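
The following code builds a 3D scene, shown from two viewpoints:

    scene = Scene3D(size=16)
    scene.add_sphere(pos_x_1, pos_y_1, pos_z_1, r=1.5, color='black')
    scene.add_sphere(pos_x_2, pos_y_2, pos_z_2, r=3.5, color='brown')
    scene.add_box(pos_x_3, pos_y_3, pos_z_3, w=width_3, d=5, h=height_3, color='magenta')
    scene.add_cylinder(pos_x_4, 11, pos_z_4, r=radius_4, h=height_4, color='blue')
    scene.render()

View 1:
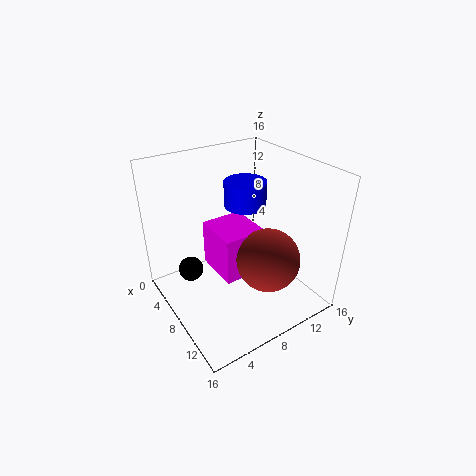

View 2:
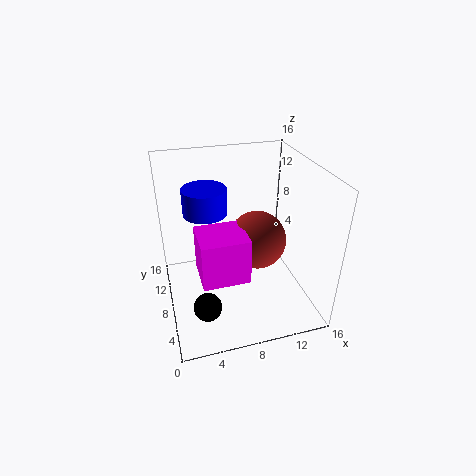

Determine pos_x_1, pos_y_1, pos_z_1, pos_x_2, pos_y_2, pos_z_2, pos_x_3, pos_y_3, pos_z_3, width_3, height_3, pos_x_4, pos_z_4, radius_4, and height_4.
pos_x_1 = 3.5; pos_y_1 = 4; pos_z_1 = 2.5; pos_x_2 = 11; pos_y_2 = 10; pos_z_2 = 6; pos_x_3 = 3.5; pos_y_3 = 6; pos_z_3 = 3; width_3 = 5.5; height_3 = 5.5; pos_x_4 = 5; pos_z_4 = 10; radius_4 = 2.5; height_4 = 3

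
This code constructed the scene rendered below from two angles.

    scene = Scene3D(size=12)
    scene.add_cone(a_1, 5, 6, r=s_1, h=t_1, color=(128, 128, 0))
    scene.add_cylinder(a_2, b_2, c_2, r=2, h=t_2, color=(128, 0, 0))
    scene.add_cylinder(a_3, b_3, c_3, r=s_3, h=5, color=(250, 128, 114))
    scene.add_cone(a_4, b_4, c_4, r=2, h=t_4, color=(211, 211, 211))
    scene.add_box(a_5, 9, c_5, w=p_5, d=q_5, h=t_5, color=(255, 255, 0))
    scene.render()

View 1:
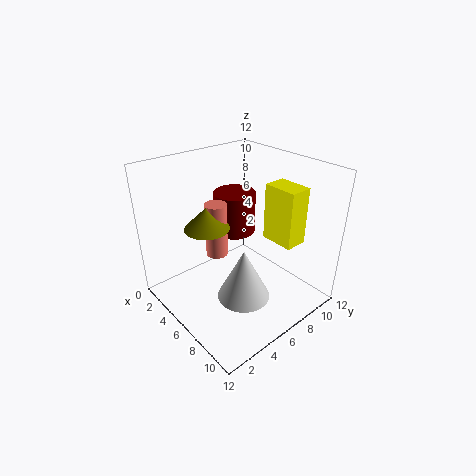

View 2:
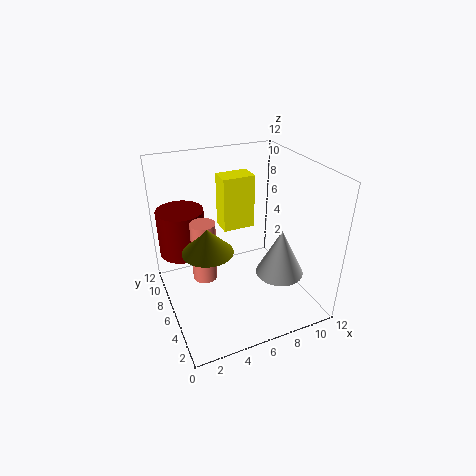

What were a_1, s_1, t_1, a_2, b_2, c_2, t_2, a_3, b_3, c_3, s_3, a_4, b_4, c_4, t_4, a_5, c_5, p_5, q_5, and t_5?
a_1 = 3, s_1 = 2, t_1 = 2, a_2 = 2, b_2 = 9, c_2 = 4, t_2 = 4, a_3 = 3, b_3 = 6, c_3 = 3, s_3 = 1, a_4 = 9, b_4 = 4, c_4 = 3, t_4 = 4, a_5 = 6, c_5 = 5, p_5 = 3, q_5 = 2, t_5 = 5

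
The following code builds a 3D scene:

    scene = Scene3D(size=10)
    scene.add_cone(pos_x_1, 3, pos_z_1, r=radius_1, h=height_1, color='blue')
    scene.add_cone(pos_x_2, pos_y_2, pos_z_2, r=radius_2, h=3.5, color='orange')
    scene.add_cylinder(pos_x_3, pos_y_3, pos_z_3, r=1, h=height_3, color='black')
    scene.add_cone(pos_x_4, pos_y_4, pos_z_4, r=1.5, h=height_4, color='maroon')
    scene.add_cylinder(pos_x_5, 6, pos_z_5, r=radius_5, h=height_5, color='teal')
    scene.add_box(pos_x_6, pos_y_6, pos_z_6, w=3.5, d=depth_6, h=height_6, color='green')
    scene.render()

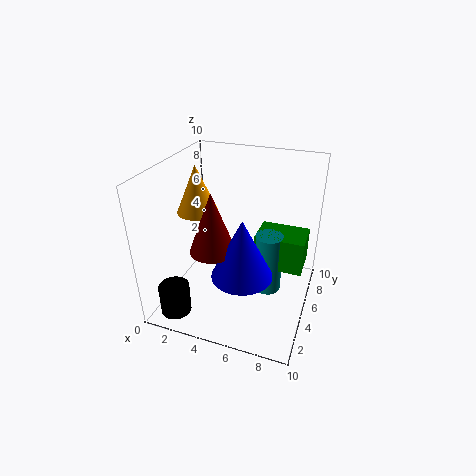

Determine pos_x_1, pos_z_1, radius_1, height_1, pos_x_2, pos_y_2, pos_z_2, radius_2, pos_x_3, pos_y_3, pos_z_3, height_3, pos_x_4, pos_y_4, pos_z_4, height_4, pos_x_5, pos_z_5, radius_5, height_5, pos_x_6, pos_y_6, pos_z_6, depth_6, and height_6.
pos_x_1 = 6
pos_z_1 = 3.5
radius_1 = 2
height_1 = 4
pos_x_2 = 1.5
pos_y_2 = 6
pos_z_2 = 6
radius_2 = 1.5
pos_x_3 = 2
pos_y_3 = 1
pos_z_3 = 1
height_3 = 2
pos_x_4 = 4
pos_y_4 = 3
pos_z_4 = 5
height_4 = 4
pos_x_5 = 7
pos_z_5 = 0.5
radius_5 = 1
height_5 = 4.5
pos_x_6 = 6
pos_y_6 = 5.5
pos_z_6 = 2.5
depth_6 = 2.5
height_6 = 2.5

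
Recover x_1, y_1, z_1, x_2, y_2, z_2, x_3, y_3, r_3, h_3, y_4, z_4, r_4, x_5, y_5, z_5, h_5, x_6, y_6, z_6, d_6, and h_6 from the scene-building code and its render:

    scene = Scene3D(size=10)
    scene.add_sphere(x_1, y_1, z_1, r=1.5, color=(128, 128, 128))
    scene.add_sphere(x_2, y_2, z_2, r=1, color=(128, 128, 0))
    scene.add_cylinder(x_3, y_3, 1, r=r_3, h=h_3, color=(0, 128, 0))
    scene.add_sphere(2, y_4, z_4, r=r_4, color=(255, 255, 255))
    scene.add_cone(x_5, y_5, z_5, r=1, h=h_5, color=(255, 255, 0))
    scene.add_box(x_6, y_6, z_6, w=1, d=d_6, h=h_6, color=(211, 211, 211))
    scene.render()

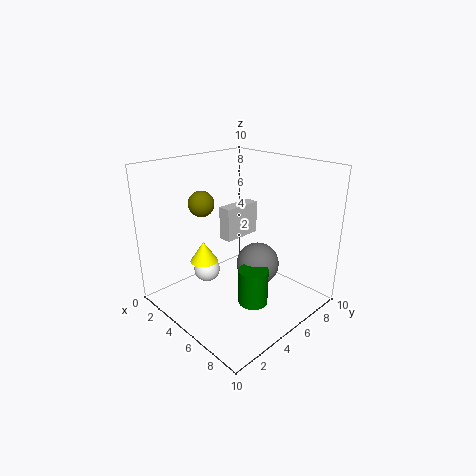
x_1 = 6; y_1 = 6; z_1 = 3; x_2 = 1; y_2 = 5; z_2 = 6.5; x_3 = 7; y_3 = 4.5; r_3 = 1; h_3 = 2.5; y_4 = 4.5; z_4 = 1.5; r_4 = 1; x_5 = 3; y_5 = 3.5; z_5 = 3; h_5 = 1.5; x_6 = 2.5; y_6 = 5.5; z_6 = 4; d_6 = 3; h_6 = 2.5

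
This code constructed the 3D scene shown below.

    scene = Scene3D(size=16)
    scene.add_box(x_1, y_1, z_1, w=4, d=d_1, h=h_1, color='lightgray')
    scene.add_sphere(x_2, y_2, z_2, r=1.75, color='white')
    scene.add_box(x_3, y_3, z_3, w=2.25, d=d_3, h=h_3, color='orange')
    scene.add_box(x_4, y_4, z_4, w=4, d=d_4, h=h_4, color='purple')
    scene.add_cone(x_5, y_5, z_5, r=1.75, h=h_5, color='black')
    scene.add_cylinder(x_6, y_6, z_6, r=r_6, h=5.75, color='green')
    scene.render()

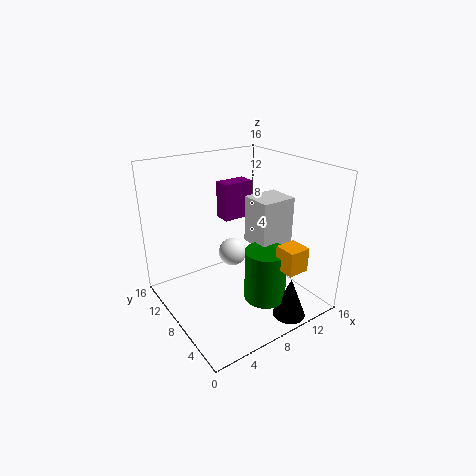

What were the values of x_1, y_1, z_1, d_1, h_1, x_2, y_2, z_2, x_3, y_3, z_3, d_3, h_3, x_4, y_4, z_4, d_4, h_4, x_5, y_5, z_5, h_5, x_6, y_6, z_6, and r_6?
x_1 = 9.25
y_1 = 5
z_1 = 7.25
d_1 = 3.5
h_1 = 5.25
x_2 = 9.75
y_2 = 11.75
z_2 = 4
x_3 = 9
y_3 = 0.5
z_3 = 6.5
d_3 = 2.25
h_3 = 2.5
x_4 = 10
y_4 = 13.5
z_4 = 7.5
d_4 = 2.25
h_4 = 4.75
x_5 = 10.5
y_5 = 1.75
z_5 = 0.5
h_5 = 4.5
x_6 = 9
y_6 = 4.25
z_6 = 2
r_6 = 2.25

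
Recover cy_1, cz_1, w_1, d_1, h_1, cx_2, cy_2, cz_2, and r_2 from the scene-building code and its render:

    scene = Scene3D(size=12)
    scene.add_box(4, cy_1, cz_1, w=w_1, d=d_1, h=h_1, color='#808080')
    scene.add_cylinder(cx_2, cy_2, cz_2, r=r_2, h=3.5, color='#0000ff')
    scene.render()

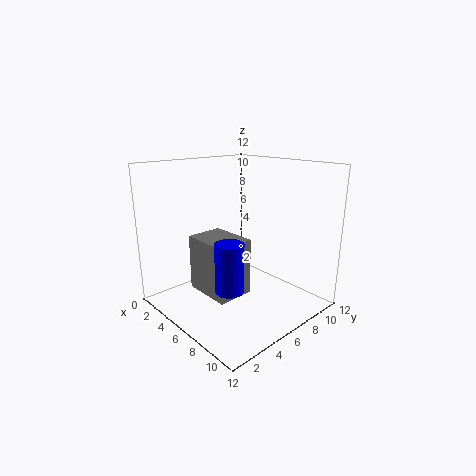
cy_1 = 2.5; cz_1 = 2; w_1 = 4; d_1 = 3; h_1 = 4.5; cx_2 = 9.5; cy_2 = 2; cz_2 = 4; r_2 = 1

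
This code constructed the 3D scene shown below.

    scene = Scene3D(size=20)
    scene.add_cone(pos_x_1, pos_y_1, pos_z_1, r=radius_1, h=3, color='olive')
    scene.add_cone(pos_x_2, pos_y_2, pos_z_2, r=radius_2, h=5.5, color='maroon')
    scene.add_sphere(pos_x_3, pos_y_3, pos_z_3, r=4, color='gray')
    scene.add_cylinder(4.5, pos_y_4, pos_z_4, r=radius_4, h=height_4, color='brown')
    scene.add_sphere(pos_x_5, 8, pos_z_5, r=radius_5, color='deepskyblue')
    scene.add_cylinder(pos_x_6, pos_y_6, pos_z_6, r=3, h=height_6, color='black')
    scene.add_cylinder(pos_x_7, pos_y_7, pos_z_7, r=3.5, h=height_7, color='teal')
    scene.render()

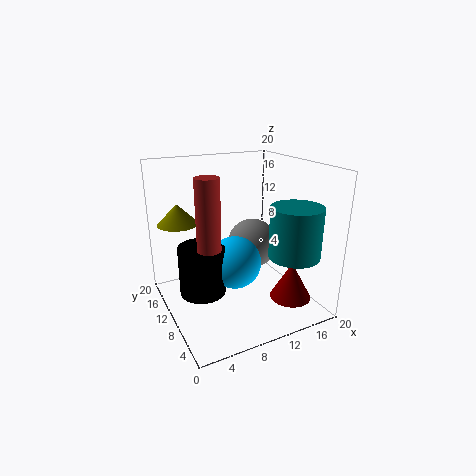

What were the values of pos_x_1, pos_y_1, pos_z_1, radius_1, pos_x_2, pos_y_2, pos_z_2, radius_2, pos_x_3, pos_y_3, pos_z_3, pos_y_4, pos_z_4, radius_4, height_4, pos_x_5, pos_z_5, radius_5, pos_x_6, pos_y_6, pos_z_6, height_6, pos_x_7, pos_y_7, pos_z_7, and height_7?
pos_x_1 = 3.5, pos_y_1 = 16.5, pos_z_1 = 11, radius_1 = 3, pos_x_2 = 17, pos_y_2 = 6.5, pos_z_2 = 0.5, radius_2 = 3, pos_x_3 = 15.5, pos_y_3 = 15.5, pos_z_3 = 6, pos_y_4 = 7, pos_z_4 = 10.5, radius_4 = 1.5, height_4 = 9, pos_x_5 = 8.5, pos_z_5 = 7.5, radius_5 = 3.5, pos_x_6 = 4, pos_y_6 = 8.5, pos_z_6 = 4, height_6 = 6.5, pos_x_7 = 16, pos_y_7 = 5, pos_z_7 = 8, height_7 = 7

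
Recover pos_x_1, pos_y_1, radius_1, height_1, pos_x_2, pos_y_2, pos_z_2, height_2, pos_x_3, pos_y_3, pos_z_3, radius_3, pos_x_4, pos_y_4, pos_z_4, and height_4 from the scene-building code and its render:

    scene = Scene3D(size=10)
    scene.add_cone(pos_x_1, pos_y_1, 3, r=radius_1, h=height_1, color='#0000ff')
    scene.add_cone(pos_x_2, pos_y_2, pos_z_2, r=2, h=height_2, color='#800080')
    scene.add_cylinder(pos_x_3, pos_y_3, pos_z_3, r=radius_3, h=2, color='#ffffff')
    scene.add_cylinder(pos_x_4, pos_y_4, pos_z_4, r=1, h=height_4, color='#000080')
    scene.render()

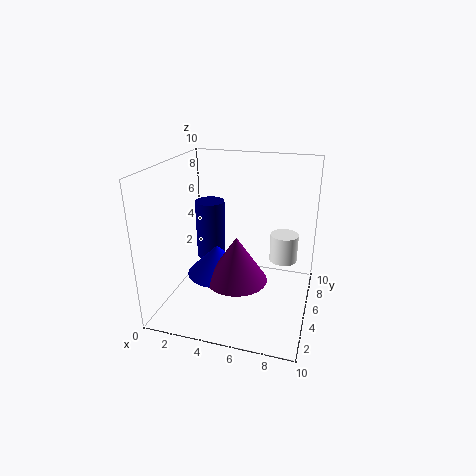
pos_x_1 = 4
pos_y_1 = 3.5
radius_1 = 2
height_1 = 2
pos_x_2 = 5.5
pos_y_2 = 3
pos_z_2 = 3
height_2 = 3
pos_x_3 = 8
pos_y_3 = 6.5
pos_z_3 = 3
radius_3 = 1
pos_x_4 = 3
pos_y_4 = 5
pos_z_4 = 3.5
height_4 = 4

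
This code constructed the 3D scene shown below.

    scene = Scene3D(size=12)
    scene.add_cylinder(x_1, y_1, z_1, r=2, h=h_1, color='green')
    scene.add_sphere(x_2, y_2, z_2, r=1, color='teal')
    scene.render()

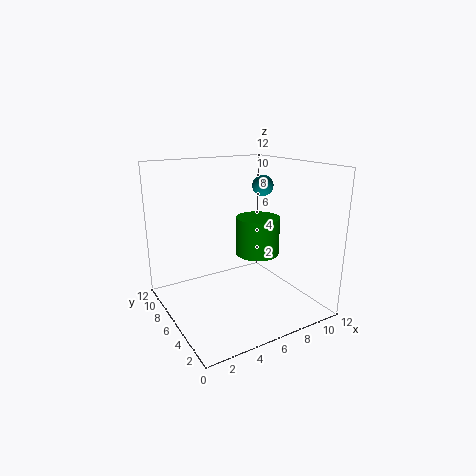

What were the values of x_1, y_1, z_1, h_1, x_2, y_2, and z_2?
x_1 = 9
y_1 = 7.5
z_1 = 3.5
h_1 = 3.5
x_2 = 10.5
y_2 = 9
z_2 = 9.5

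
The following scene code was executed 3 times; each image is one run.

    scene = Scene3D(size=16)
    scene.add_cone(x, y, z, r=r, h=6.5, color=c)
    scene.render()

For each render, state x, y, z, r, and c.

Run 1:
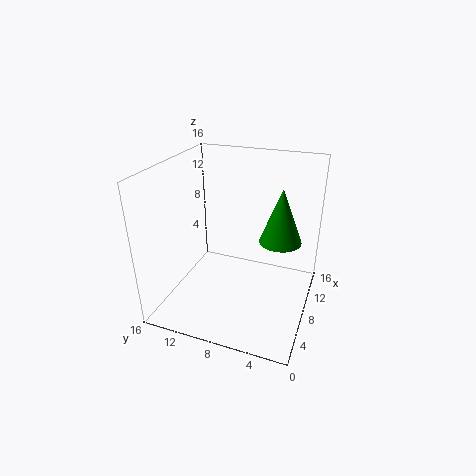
x = 11.5, y = 4, z = 6.5, r = 2.5, c = 'green'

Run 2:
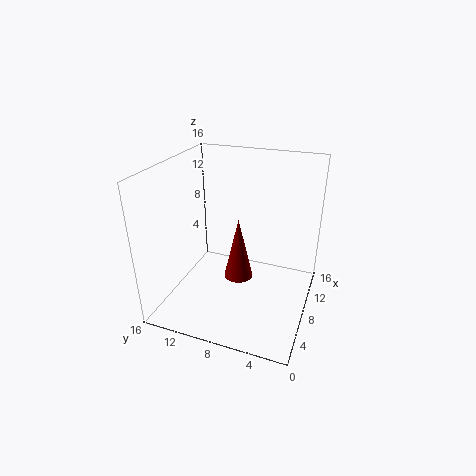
x = 5.5, y = 7, z = 5, r = 1.5, c = 'maroon'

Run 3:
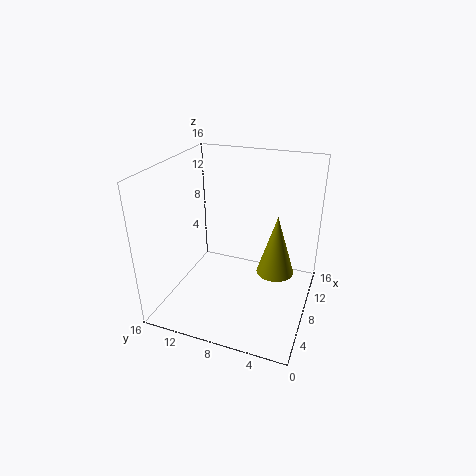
x = 7.5, y = 3.5, z = 5, r = 2, c = 'olive'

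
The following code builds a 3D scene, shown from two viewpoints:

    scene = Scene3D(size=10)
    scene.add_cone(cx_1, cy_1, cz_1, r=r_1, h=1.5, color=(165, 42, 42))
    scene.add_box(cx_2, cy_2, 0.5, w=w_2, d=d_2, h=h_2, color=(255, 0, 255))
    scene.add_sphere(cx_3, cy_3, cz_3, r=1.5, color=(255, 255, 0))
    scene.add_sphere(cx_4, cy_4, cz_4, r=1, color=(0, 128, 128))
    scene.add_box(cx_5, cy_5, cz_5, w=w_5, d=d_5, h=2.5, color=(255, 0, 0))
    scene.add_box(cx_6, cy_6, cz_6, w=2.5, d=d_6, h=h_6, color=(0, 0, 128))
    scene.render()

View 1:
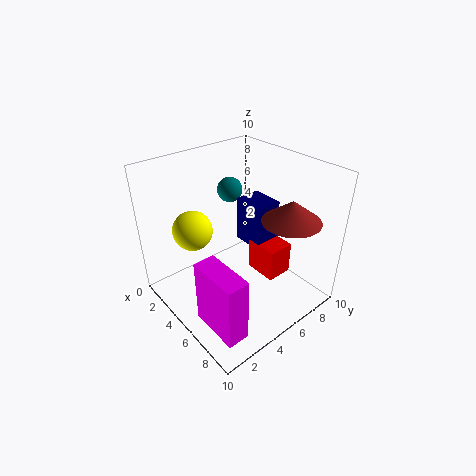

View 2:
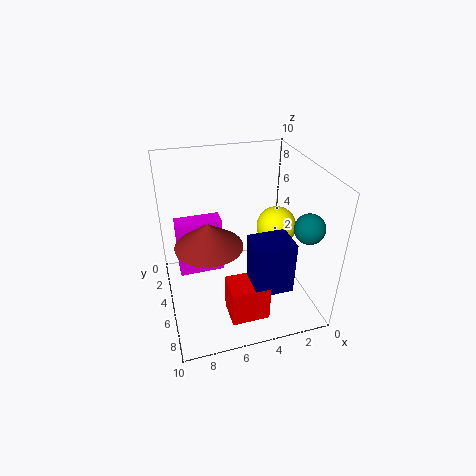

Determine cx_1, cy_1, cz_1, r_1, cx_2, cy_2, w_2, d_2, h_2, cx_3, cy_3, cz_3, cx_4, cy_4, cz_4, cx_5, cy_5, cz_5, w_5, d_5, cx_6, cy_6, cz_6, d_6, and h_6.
cx_1 = 7.5
cy_1 = 7.5
cz_1 = 6.5
r_1 = 2
cx_2 = 5.5
cy_2 = 1
w_2 = 3.5
d_2 = 1.5
h_2 = 4.5
cx_3 = 1.5
cy_3 = 3.5
cz_3 = 4.5
cx_4 = 1
cy_4 = 7.5
cz_4 = 6.5
cx_5 = 4
cy_5 = 7
cz_5 = 1
w_5 = 2.5
d_5 = 2
cx_6 = 2.5
cy_6 = 7
cz_6 = 3
d_6 = 2
h_6 = 3.5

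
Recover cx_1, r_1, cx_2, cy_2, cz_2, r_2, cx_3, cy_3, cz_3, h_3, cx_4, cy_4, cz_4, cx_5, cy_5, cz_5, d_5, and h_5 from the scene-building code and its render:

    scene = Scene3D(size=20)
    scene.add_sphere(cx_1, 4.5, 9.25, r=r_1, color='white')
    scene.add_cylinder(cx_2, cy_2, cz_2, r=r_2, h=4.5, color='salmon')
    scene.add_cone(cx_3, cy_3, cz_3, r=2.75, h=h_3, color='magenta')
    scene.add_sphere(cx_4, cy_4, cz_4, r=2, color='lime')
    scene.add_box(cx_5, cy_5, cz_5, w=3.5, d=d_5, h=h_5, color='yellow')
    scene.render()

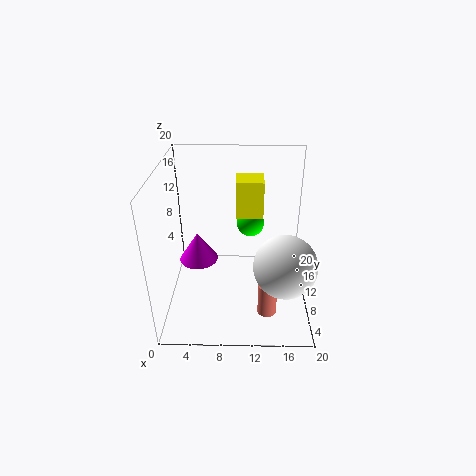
cx_1 = 16; r_1 = 4; cx_2 = 14; cy_2 = 4.25; cz_2 = 2; r_2 = 1.25; cx_3 = 4.25; cy_3 = 10.75; cz_3 = 6; h_3 = 4.25; cx_4 = 11.75; cy_4 = 13.5; cz_4 = 10.5; cx_5 = 9.75; cy_5 = 8.25; cz_5 = 14; d_5 = 3.5; h_5 = 4.75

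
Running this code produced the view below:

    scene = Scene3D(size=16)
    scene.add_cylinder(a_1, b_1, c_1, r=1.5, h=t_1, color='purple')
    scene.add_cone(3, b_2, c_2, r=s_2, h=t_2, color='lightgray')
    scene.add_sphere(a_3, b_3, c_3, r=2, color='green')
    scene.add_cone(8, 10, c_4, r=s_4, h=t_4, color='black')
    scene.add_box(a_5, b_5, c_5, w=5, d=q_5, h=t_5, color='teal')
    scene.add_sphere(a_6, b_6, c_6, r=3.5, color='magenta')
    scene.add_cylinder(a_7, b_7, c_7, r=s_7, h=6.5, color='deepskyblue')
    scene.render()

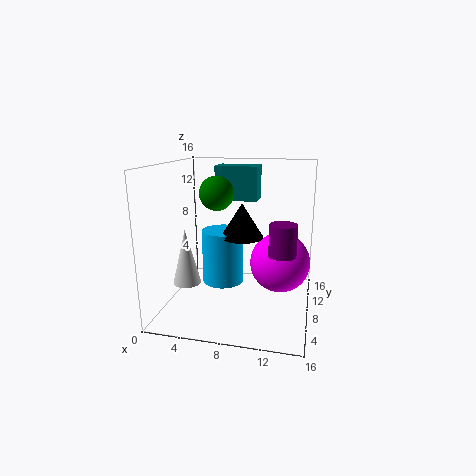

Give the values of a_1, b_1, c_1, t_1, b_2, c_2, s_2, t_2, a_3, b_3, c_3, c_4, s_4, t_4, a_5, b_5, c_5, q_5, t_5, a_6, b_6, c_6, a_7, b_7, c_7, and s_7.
a_1 = 13
b_1 = 7.5
c_1 = 6.5
t_1 = 3.5
b_2 = 5
c_2 = 3.5
s_2 = 1.5
t_2 = 6
a_3 = 5
b_3 = 10
c_3 = 12.5
c_4 = 7.5
s_4 = 2.5
t_4 = 4
a_5 = 4.5
b_5 = 11
c_5 = 11.5
q_5 = 3
t_5 = 4
a_6 = 12.5
b_6 = 10.5
c_6 = 4.5
a_7 = 5.5
b_7 = 10.5
c_7 = 1.5
s_7 = 2.5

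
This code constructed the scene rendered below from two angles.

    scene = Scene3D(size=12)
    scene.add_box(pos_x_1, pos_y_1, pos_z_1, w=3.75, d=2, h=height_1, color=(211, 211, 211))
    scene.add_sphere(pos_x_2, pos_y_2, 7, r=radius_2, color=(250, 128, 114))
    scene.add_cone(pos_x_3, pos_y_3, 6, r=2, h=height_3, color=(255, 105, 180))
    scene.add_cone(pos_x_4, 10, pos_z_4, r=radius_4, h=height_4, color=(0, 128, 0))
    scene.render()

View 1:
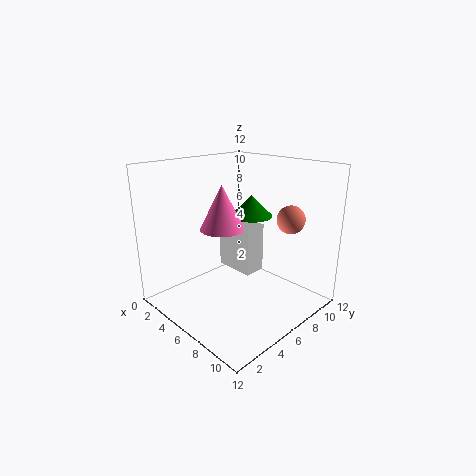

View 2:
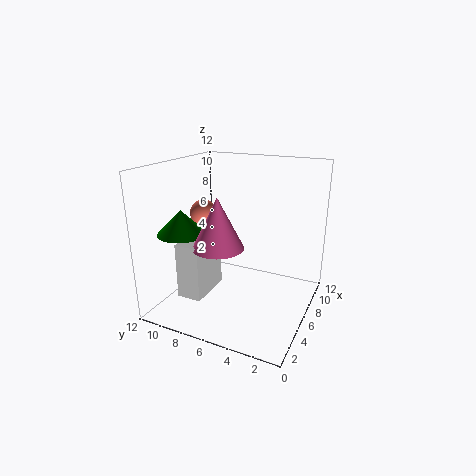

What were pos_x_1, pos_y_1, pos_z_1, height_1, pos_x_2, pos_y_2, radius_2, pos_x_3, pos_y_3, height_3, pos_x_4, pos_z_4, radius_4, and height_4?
pos_x_1 = 2, pos_y_1 = 7.5, pos_z_1 = 1.75, height_1 = 4.5, pos_x_2 = 8, pos_y_2 = 10.5, radius_2 = 1.25, pos_x_3 = 3.5, pos_y_3 = 6.5, height_3 = 4, pos_x_4 = 3.75, pos_z_4 = 6.5, radius_4 = 2, height_4 = 2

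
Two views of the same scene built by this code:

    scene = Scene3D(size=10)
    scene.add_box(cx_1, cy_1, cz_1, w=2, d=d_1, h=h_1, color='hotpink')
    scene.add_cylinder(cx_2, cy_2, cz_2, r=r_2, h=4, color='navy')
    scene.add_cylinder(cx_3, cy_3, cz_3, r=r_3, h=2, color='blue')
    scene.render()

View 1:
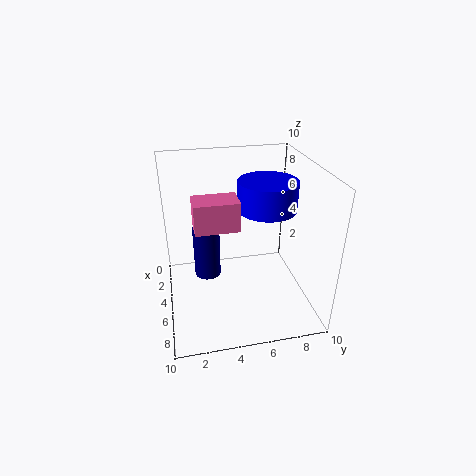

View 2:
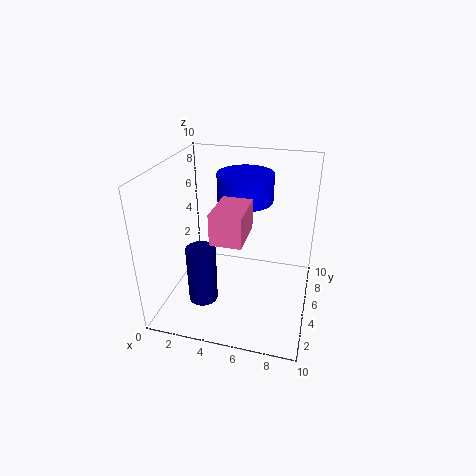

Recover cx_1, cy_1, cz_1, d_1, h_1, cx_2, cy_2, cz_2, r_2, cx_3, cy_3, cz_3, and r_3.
cx_1 = 4, cy_1 = 2, cz_1 = 6, d_1 = 3, h_1 = 2, cx_2 = 3, cy_2 = 3, cz_2 = 1, r_2 = 1, cx_3 = 5, cy_3 = 7, cz_3 = 7, r_3 = 2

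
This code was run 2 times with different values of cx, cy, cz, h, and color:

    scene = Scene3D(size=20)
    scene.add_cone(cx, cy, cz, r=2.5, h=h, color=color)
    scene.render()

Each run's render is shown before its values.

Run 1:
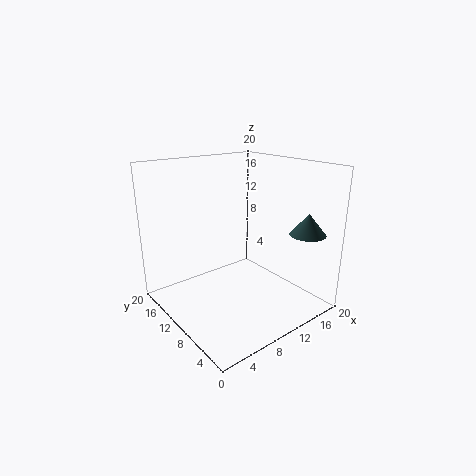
cx = 17.5, cy = 4, cz = 10.5, h = 3, color = 'darkslategray'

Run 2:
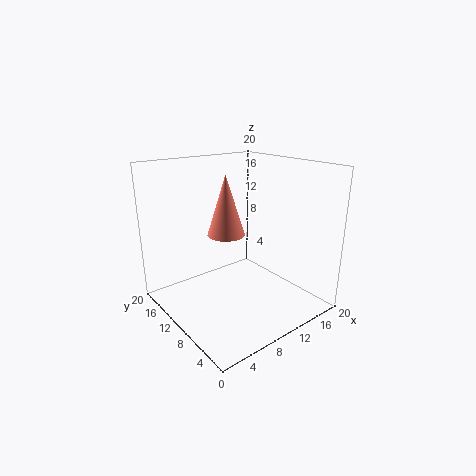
cx = 8, cy = 10, cz = 11, h = 8, color = 'salmon'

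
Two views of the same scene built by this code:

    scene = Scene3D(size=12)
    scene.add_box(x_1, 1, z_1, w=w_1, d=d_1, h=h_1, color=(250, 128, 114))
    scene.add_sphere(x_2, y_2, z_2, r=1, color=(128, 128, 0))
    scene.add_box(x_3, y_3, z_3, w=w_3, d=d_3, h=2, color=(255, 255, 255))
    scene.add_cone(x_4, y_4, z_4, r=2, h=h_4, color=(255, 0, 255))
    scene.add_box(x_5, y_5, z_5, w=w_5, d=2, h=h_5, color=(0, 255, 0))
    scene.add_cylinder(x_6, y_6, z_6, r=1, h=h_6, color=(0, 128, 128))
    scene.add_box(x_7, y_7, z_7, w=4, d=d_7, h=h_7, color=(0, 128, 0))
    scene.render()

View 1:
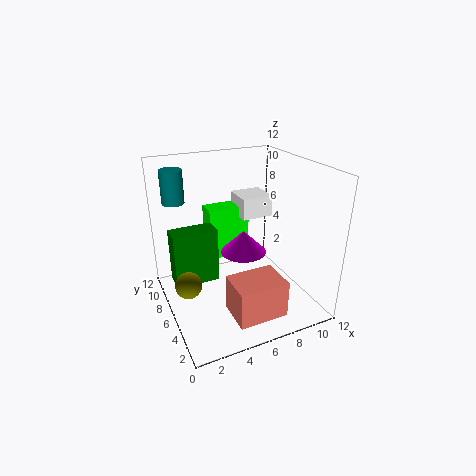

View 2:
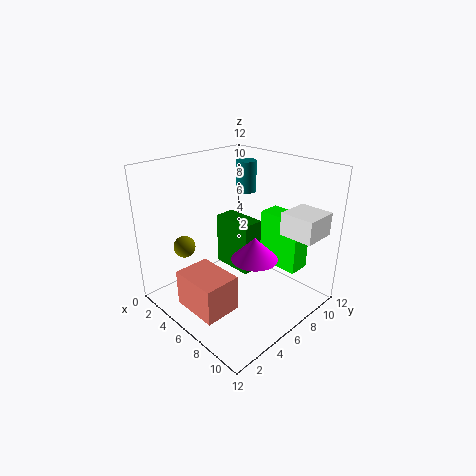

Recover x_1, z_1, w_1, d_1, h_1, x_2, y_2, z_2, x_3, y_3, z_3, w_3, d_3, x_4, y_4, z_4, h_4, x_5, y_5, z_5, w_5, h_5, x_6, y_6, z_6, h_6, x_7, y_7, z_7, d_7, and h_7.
x_1 = 4; z_1 = 1; w_1 = 4; d_1 = 3; h_1 = 3; x_2 = 1; y_2 = 4; z_2 = 4; x_3 = 8; y_3 = 9; z_3 = 6; w_3 = 3; d_3 = 3; x_4 = 7; y_4 = 7; z_4 = 4; h_4 = 2; x_5 = 5; y_5 = 10; z_5 = 2; w_5 = 4; h_5 = 5; x_6 = 2; y_6 = 11; z_6 = 8; h_6 = 3; x_7 = 1; y_7 = 8; z_7 = 1; d_7 = 2; h_7 = 5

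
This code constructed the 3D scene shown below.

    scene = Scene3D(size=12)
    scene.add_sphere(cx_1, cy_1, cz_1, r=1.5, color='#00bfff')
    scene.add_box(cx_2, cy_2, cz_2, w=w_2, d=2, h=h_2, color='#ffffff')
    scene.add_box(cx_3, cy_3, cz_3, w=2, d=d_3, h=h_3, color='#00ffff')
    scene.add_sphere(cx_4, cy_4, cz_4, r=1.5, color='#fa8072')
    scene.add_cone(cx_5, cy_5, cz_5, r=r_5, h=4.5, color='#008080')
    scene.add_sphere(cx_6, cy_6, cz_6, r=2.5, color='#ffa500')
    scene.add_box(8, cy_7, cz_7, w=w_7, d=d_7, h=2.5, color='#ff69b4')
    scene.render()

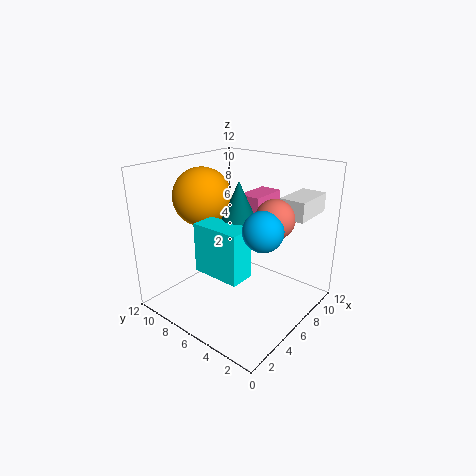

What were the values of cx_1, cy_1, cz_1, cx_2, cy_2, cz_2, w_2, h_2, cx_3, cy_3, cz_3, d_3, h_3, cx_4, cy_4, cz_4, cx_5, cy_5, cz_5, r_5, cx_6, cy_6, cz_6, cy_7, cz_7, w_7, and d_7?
cx_1 = 4.5, cy_1 = 2.5, cz_1 = 8, cx_2 = 6.5, cy_2 = 0.5, cz_2 = 8.5, w_2 = 3.5, h_2 = 1.5, cx_3 = 2.5, cy_3 = 3.5, cz_3 = 4, d_3 = 4, h_3 = 4, cx_4 = 6, cy_4 = 2.5, cz_4 = 8.5, cx_5 = 5.5, cy_5 = 5.5, cz_5 = 6.5, r_5 = 2, cx_6 = 5.5, cy_6 = 9.5, cz_6 = 9, cy_7 = 5.5, cz_7 = 6.5, w_7 = 3.5, d_7 = 2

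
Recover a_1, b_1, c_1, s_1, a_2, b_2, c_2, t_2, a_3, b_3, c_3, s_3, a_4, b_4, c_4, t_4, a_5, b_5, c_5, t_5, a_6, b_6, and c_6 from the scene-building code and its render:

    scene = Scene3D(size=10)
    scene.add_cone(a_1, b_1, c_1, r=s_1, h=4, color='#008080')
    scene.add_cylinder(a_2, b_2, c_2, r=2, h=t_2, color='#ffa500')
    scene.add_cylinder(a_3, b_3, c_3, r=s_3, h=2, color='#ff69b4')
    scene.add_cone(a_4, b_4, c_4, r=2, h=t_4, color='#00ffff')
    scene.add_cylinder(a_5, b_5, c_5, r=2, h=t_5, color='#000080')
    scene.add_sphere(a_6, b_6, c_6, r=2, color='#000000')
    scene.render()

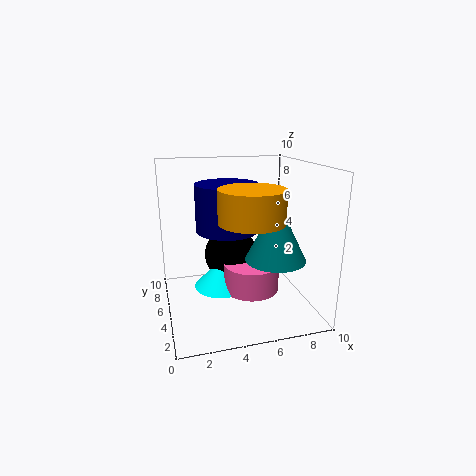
a_1 = 7, b_1 = 3, c_1 = 4, s_1 = 2, a_2 = 5, b_2 = 2, c_2 = 7, t_2 = 2, a_3 = 6, b_3 = 5, c_3 = 1, s_3 = 2, a_4 = 4, b_4 = 6, c_4 = 1, t_4 = 2, a_5 = 4, b_5 = 4, c_5 = 6, t_5 = 3, a_6 = 5, b_6 = 7, c_6 = 3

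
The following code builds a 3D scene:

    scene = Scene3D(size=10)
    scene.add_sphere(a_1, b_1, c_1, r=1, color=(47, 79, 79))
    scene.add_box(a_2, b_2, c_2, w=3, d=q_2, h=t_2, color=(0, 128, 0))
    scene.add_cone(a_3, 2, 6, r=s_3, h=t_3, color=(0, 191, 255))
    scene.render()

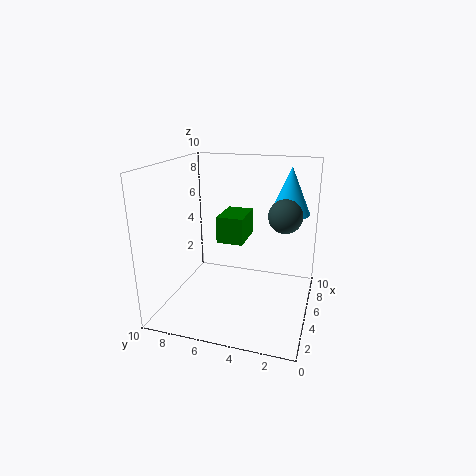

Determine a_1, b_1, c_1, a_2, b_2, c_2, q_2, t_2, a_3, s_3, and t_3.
a_1 = 3; b_1 = 1.5; c_1 = 7.5; a_2 = 6; b_2 = 5; c_2 = 4; q_2 = 2; t_2 = 2; a_3 = 8.5; s_3 = 1.5; t_3 = 3.5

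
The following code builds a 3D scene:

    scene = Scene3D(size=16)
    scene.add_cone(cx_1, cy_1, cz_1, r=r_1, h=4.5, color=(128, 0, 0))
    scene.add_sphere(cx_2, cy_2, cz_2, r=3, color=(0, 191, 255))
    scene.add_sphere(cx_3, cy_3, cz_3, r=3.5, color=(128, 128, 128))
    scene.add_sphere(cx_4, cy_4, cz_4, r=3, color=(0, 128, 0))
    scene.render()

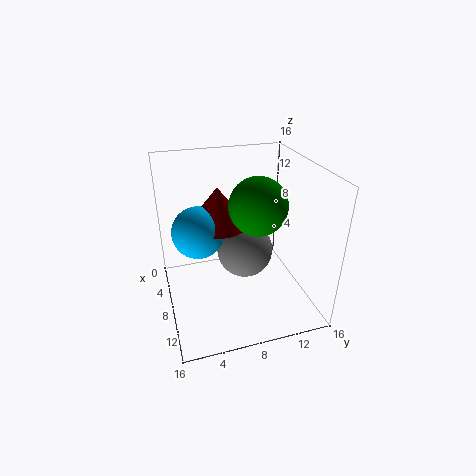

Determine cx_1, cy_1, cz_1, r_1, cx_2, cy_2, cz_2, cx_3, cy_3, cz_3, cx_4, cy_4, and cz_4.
cx_1 = 5, cy_1 = 6.5, cz_1 = 8.5, r_1 = 3.5, cx_2 = 5.5, cy_2 = 4, cz_2 = 8, cx_3 = 4.5, cy_3 = 10, cz_3 = 4, cx_4 = 10, cy_4 = 9.5, cz_4 = 12.5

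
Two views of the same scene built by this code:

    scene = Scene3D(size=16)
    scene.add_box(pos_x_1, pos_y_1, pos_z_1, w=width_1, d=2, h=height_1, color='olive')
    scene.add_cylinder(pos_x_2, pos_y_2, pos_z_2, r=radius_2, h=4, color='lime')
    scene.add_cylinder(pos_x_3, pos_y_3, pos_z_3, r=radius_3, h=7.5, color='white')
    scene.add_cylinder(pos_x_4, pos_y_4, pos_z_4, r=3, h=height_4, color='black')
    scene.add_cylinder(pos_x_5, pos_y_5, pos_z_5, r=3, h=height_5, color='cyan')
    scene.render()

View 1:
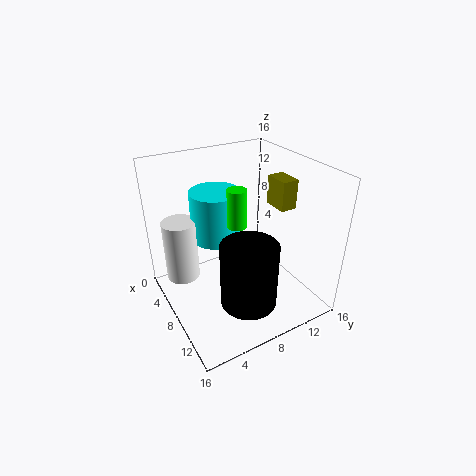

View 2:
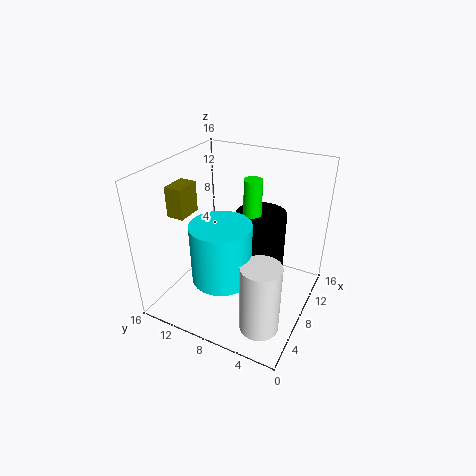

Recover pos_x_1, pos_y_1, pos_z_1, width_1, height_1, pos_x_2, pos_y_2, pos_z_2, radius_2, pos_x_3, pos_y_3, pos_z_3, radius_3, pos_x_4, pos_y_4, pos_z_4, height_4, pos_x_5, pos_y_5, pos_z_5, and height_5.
pos_x_1 = 5.5
pos_y_1 = 13.5
pos_z_1 = 10
width_1 = 3
height_1 = 3.5
pos_x_2 = 9.5
pos_y_2 = 7
pos_z_2 = 10.5
radius_2 = 1
pos_x_3 = 3
pos_y_3 = 3
pos_z_3 = 1.5
radius_3 = 2
pos_x_4 = 12
pos_y_4 = 7
pos_z_4 = 2.5
height_4 = 7
pos_x_5 = 3.5
pos_y_5 = 7.5
pos_z_5 = 6
height_5 = 6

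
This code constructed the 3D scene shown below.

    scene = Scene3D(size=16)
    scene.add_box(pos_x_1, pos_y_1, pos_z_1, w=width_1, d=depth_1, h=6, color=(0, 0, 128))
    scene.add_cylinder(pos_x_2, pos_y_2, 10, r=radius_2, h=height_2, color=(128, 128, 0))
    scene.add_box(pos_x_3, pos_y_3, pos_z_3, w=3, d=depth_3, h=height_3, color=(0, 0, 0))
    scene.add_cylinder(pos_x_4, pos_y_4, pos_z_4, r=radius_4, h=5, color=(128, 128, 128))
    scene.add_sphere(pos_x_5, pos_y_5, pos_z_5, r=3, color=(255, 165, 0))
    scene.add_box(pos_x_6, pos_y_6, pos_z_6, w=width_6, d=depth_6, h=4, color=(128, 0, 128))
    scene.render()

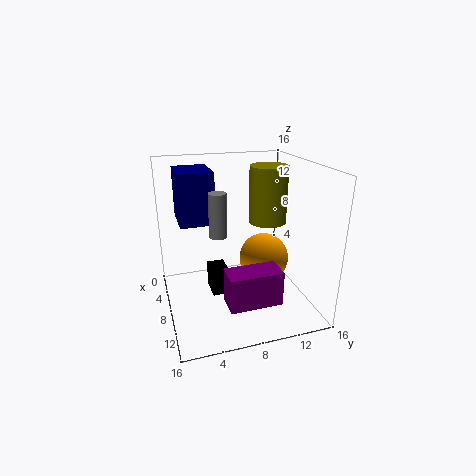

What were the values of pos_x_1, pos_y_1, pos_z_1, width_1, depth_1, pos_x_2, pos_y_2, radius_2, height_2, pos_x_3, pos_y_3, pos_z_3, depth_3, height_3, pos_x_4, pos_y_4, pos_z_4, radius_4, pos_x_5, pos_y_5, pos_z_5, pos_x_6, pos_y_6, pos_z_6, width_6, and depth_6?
pos_x_1 = 1, pos_y_1 = 2, pos_z_1 = 9, width_1 = 5, depth_1 = 4, pos_x_2 = 9, pos_y_2 = 11, radius_2 = 2, height_2 = 6, pos_x_3 = 5, pos_y_3 = 5, pos_z_3 = 1, depth_3 = 2, height_3 = 3, pos_x_4 = 7, pos_y_4 = 6, pos_z_4 = 8, radius_4 = 1, pos_x_5 = 6, pos_y_5 = 12, pos_z_5 = 4, pos_x_6 = 9, pos_y_6 = 6, pos_z_6 = 1, width_6 = 3, depth_6 = 6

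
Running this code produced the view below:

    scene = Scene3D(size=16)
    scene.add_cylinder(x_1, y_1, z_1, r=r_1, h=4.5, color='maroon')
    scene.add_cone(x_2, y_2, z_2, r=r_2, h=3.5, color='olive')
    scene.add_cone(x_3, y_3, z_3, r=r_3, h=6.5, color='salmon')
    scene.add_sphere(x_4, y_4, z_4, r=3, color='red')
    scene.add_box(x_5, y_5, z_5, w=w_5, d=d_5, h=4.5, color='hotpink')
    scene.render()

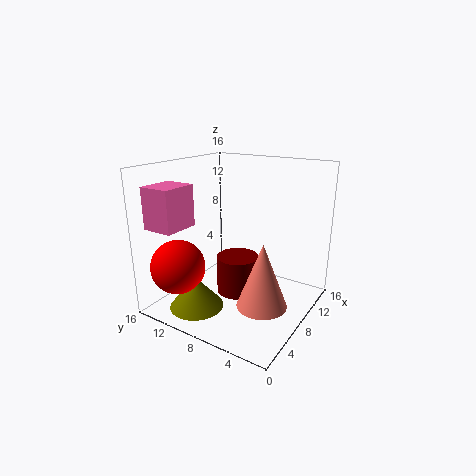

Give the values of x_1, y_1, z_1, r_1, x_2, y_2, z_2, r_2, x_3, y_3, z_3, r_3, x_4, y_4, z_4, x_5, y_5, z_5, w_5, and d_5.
x_1 = 9.5; y_1 = 9; z_1 = 0.5; r_1 = 2.5; x_2 = 4; y_2 = 11; z_2 = 0.5; r_2 = 3; x_3 = 4.5; y_3 = 3; z_3 = 3; r_3 = 2.5; x_4 = 3.5; y_4 = 13; z_4 = 5; x_5 = 1.5; y_5 = 12; z_5 = 9.5; w_5 = 4; d_5 = 3.5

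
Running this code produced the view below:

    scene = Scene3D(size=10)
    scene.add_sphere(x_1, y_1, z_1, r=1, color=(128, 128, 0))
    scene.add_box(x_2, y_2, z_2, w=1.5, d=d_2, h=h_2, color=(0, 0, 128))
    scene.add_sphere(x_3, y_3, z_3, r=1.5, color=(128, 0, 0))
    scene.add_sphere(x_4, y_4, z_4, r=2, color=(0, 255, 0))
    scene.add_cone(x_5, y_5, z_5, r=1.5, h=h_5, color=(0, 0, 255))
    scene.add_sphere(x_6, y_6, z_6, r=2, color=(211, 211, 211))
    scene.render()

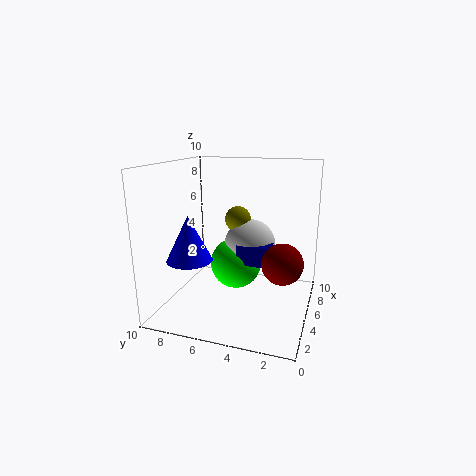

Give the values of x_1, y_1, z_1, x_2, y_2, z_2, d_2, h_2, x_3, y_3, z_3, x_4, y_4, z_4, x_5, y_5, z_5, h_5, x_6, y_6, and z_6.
x_1 = 8; y_1 = 6; z_1 = 5.5; x_2 = 6; y_2 = 3; z_2 = 2.5; d_2 = 2.5; h_2 = 1.5; x_3 = 6; y_3 = 2; z_3 = 3; x_4 = 7.5; y_4 = 6; z_4 = 2; x_5 = 2.5; y_5 = 7.5; z_5 = 4; h_5 = 3; x_6 = 8; y_6 = 5; z_6 = 3.5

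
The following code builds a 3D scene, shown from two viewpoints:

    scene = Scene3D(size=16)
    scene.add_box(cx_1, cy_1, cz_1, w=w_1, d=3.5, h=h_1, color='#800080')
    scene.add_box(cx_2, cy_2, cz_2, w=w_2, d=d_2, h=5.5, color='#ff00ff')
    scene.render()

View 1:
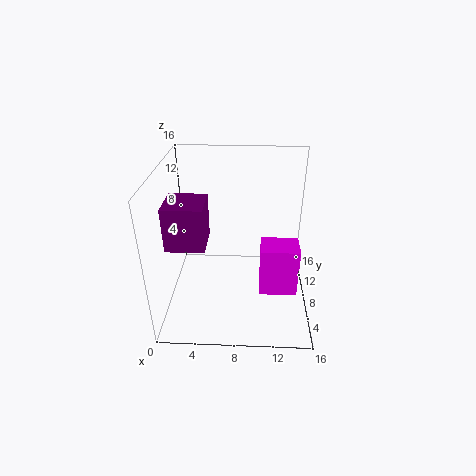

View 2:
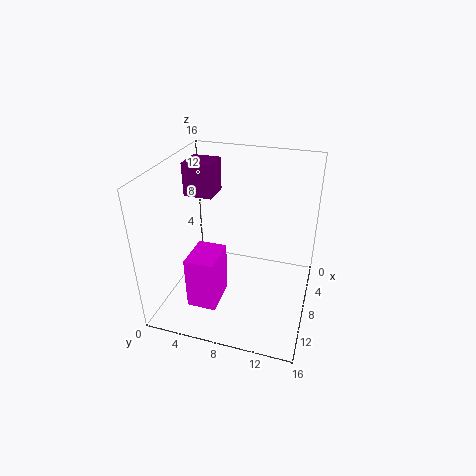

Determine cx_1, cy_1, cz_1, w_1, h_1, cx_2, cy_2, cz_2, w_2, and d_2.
cx_1 = 2, cy_1 = 0.5, cz_1 = 11, w_1 = 3.5, h_1 = 4, cx_2 = 10.5, cy_2 = 4.5, cz_2 = 3, w_2 = 4, d_2 = 3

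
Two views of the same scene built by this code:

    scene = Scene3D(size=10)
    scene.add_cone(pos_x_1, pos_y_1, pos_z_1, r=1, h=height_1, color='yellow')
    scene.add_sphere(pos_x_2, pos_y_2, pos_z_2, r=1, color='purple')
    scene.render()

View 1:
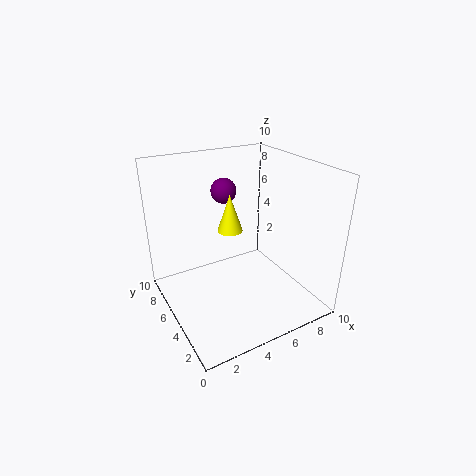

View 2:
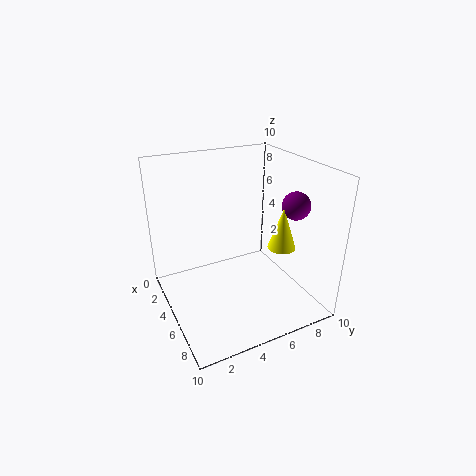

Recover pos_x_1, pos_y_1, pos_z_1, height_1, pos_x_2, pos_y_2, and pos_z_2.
pos_x_1 = 6, pos_y_1 = 8, pos_z_1 = 4, height_1 = 3, pos_x_2 = 6, pos_y_2 = 9, pos_z_2 = 7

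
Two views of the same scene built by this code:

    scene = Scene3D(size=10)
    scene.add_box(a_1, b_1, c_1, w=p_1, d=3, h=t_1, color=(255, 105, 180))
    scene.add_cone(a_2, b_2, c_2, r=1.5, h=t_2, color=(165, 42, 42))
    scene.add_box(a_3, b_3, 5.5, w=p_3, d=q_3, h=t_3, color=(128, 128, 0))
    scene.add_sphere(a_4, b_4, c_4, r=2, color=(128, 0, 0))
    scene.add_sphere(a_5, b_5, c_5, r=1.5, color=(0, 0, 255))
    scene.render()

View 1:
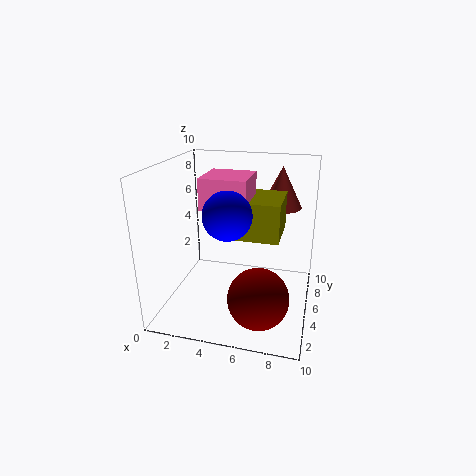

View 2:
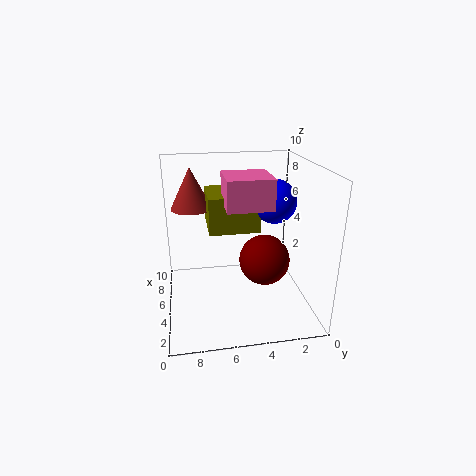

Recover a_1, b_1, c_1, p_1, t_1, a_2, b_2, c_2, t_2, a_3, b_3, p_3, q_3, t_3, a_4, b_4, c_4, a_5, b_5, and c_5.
a_1 = 3, b_1 = 3, c_1 = 7.5, p_1 = 3, t_1 = 2, a_2 = 7.5, b_2 = 8, c_2 = 6.5, t_2 = 3, a_3 = 4.5, b_3 = 3.5, p_3 = 3.5, q_3 = 3.5, t_3 = 2.5, a_4 = 7, b_4 = 2.5, c_4 = 2, a_5 = 5, b_5 = 2.5, c_5 = 7.5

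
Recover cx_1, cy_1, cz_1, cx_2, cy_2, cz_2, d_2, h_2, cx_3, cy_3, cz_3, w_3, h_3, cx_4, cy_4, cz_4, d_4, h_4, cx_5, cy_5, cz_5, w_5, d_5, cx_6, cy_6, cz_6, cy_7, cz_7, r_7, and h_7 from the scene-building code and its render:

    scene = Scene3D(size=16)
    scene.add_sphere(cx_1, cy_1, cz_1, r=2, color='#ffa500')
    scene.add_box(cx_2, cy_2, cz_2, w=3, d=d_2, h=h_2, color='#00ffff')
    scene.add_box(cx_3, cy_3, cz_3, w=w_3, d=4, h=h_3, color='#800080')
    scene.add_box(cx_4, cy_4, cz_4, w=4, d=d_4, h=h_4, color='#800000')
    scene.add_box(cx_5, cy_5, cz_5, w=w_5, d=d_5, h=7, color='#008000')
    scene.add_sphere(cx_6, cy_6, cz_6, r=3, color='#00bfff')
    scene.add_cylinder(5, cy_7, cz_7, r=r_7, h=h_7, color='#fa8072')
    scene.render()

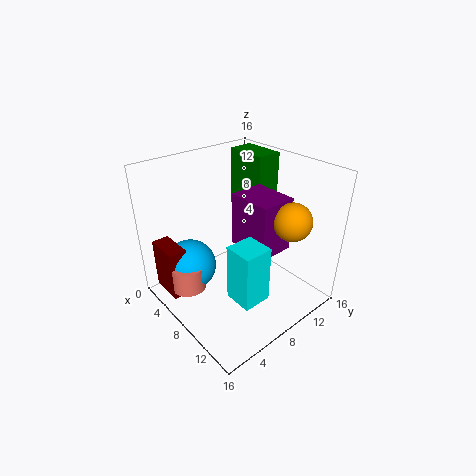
cx_1 = 13, cy_1 = 11, cz_1 = 11, cx_2 = 11, cy_2 = 4, cz_2 = 4, d_2 = 3, h_2 = 6, cx_3 = 7, cy_3 = 8, cz_3 = 7, w_3 = 5, h_3 = 6, cx_4 = 1, cy_4 = 1, cz_4 = 1, d_4 = 2, h_4 = 6, cx_5 = 2, cy_5 = 12, cz_5 = 9, w_5 = 5, d_5 = 3, cx_6 = 4, cy_6 = 4, cz_6 = 4, cy_7 = 3, cz_7 = 2, r_7 = 2, h_7 = 3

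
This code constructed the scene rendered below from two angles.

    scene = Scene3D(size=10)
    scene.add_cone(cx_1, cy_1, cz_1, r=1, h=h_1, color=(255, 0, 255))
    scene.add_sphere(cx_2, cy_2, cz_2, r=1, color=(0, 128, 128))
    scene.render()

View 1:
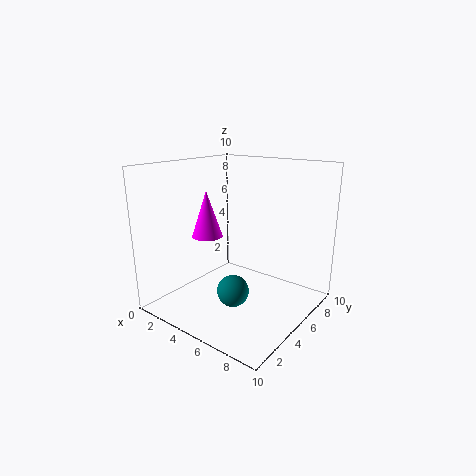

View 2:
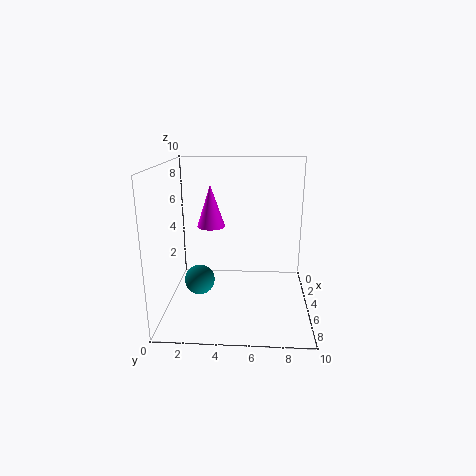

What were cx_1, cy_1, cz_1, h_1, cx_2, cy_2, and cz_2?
cx_1 = 4; cy_1 = 3; cz_1 = 5.5; h_1 = 3; cx_2 = 6.5; cy_2 = 2.5; cz_2 = 2.5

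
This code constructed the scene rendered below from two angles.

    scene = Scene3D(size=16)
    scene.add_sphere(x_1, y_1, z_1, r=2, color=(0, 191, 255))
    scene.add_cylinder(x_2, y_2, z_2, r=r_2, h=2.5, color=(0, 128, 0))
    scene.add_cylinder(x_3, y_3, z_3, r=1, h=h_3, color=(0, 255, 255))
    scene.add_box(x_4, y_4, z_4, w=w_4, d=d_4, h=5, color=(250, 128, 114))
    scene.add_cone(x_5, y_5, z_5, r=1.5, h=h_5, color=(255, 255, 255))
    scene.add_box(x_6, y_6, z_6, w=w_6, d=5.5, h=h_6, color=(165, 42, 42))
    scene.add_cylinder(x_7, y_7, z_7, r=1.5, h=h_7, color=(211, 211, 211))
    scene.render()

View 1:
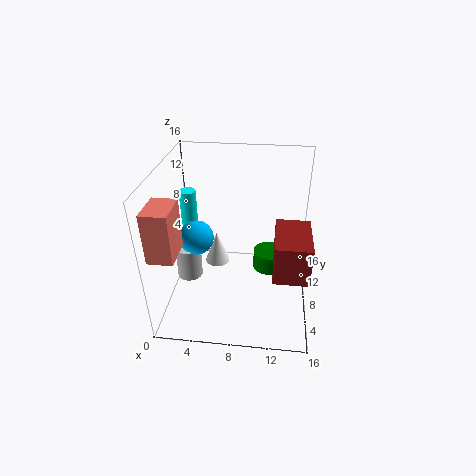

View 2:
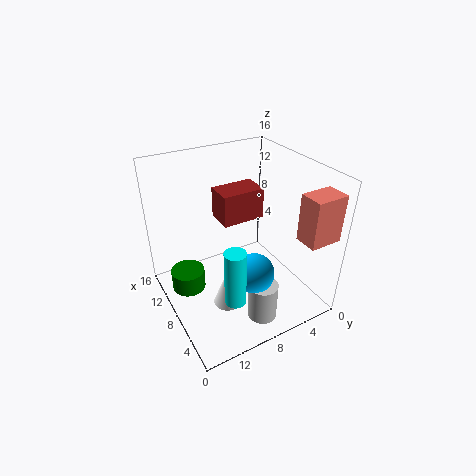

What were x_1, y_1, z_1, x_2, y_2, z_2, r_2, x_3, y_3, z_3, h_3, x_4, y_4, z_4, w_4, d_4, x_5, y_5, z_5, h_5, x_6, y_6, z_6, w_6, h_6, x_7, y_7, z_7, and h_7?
x_1 = 3
y_1 = 9
z_1 = 7
x_2 = 11.5
y_2 = 13
z_2 = 0.5
r_2 = 2
x_3 = 1.5
y_3 = 12
z_3 = 6
h_3 = 5.5
x_4 = 0.5
y_4 = 0.5
z_4 = 9.5
w_4 = 2.5
d_4 = 3.5
x_5 = 5
y_5 = 11
z_5 = 2.5
h_5 = 4
x_6 = 12
y_6 = 2
z_6 = 7
w_6 = 3.5
h_6 = 4
x_7 = 2
y_7 = 8.5
z_7 = 2
h_7 = 4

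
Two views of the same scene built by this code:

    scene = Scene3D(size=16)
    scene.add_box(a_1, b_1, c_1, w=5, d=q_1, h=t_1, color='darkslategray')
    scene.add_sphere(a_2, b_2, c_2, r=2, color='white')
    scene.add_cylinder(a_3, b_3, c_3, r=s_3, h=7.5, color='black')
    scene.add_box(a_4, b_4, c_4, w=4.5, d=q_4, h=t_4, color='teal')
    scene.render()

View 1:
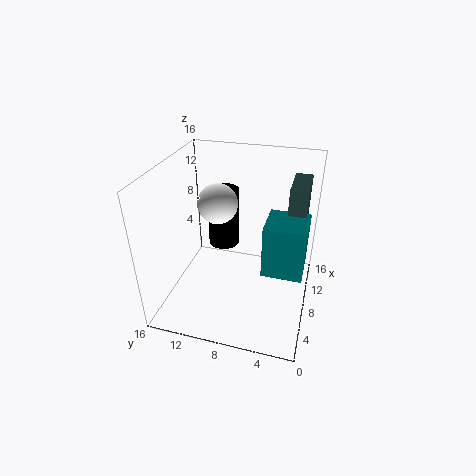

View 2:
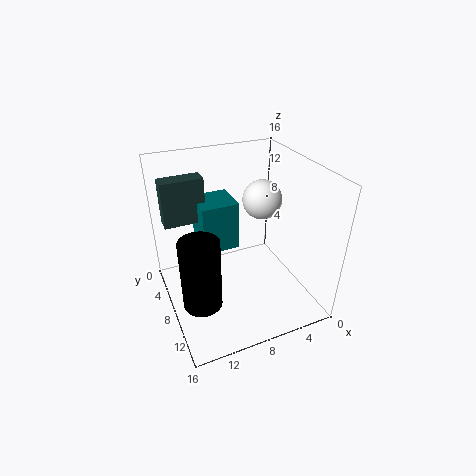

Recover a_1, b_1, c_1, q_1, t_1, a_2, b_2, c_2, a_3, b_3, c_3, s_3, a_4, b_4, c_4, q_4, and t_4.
a_1 = 10, b_1 = 1, c_1 = 8, q_1 = 2, t_1 = 5.5, a_2 = 6, b_2 = 9.5, c_2 = 13, a_3 = 13.5, b_3 = 11.5, c_3 = 3.5, s_3 = 2, a_4 = 6.5, b_4 = 0.5, c_4 = 4.5, q_4 = 4.5, t_4 = 6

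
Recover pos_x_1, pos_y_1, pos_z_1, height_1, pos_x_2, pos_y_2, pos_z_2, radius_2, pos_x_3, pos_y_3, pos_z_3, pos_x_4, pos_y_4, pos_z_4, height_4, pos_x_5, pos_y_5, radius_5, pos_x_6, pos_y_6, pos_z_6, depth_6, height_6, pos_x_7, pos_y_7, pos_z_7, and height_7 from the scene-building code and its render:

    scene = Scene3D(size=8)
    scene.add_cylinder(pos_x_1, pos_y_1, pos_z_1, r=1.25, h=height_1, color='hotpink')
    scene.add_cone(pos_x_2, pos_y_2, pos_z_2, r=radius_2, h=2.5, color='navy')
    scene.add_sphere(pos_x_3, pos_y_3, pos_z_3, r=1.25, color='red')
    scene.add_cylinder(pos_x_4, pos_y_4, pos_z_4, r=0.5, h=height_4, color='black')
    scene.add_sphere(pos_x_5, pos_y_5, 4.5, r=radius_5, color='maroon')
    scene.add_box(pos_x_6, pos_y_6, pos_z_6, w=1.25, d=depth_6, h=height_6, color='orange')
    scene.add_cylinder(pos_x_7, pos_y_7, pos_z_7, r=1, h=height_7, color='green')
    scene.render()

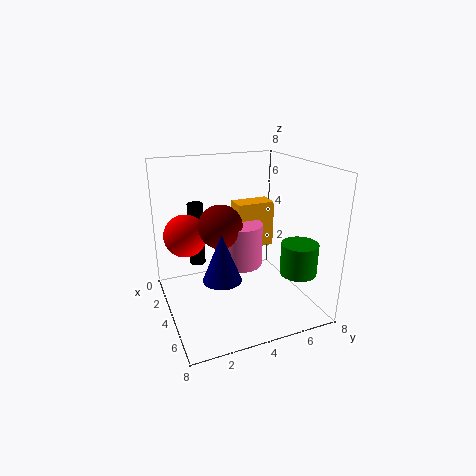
pos_x_1 = 3.25
pos_y_1 = 4.5
pos_z_1 = 2
height_1 = 2.5
pos_x_2 = 5.5
pos_y_2 = 2.5
pos_z_2 = 2.5
radius_2 = 1
pos_x_3 = 2
pos_y_3 = 1.5
pos_z_3 = 3.75
pos_x_4 = 0.75
pos_y_4 = 2.5
pos_z_4 = 1.25
height_4 = 4
pos_x_5 = 3.25
pos_y_5 = 3.25
radius_5 = 1.25
pos_x_6 = 1.75
pos_y_6 = 4.5
pos_z_6 = 2.75
depth_6 = 2.25
height_6 = 2.75
pos_x_7 = 6
pos_y_7 = 6.75
pos_z_7 = 2.25
height_7 = 1.75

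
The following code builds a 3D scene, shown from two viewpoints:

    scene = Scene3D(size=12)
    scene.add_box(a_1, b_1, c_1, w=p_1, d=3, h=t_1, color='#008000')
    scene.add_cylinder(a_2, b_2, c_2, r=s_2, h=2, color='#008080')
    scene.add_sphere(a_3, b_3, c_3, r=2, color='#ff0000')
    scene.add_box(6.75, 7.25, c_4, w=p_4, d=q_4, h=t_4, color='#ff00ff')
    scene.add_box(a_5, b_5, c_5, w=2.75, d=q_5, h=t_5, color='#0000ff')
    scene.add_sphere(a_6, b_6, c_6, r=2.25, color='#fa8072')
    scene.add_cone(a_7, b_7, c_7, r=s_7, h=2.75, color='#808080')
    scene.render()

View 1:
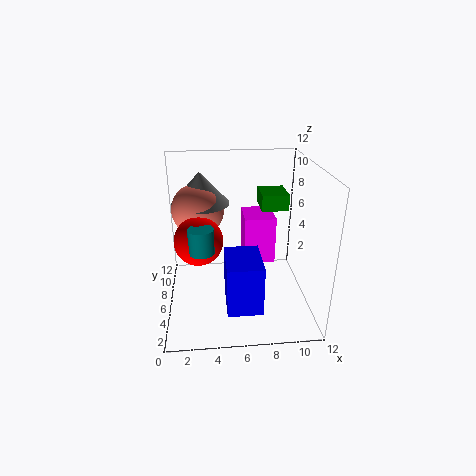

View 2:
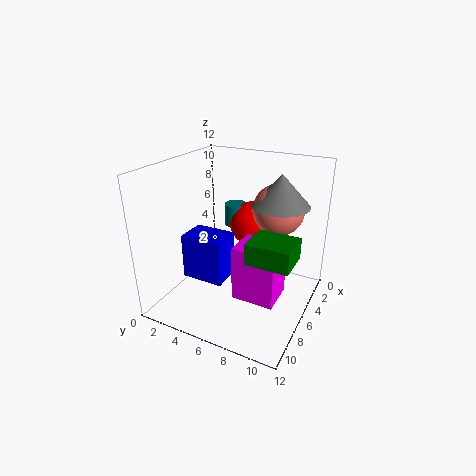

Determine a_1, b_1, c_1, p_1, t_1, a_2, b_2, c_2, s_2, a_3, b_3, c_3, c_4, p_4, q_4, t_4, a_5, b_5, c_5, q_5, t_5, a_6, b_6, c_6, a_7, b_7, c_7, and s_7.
a_1 = 8.5, b_1 = 9, c_1 = 7, p_1 = 2.5, t_1 = 1.5, a_2 = 3, b_2 = 4.25, c_2 = 5.75, s_2 = 1, a_3 = 2.75, b_3 = 5.75, c_3 = 6, c_4 = 2.75, p_4 = 2.75, q_4 = 3.25, t_4 = 4.25, a_5 = 4.75, b_5 = 1.25, c_5 = 1.75, q_5 = 3.75, t_5 = 4, a_6 = 2.75, b_6 = 8.25, c_6 = 7.75, a_7 = 3, b_7 = 8.5, c_7 = 8.25, s_7 = 2.5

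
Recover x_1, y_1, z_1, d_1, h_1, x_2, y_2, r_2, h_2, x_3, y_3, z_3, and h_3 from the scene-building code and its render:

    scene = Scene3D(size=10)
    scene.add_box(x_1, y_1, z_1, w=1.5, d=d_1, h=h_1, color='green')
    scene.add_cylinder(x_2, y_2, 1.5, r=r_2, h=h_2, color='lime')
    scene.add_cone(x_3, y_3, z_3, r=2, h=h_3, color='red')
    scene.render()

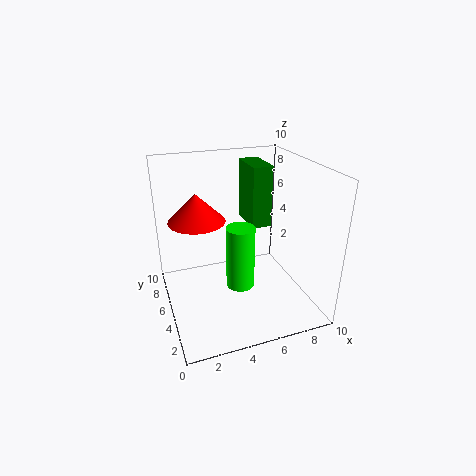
x_1 = 6.5; y_1 = 6; z_1 = 5; d_1 = 3; h_1 = 4.5; x_2 = 5; y_2 = 4.5; r_2 = 1; h_2 = 4.5; x_3 = 2.5; y_3 = 6.5; z_3 = 6; h_3 = 2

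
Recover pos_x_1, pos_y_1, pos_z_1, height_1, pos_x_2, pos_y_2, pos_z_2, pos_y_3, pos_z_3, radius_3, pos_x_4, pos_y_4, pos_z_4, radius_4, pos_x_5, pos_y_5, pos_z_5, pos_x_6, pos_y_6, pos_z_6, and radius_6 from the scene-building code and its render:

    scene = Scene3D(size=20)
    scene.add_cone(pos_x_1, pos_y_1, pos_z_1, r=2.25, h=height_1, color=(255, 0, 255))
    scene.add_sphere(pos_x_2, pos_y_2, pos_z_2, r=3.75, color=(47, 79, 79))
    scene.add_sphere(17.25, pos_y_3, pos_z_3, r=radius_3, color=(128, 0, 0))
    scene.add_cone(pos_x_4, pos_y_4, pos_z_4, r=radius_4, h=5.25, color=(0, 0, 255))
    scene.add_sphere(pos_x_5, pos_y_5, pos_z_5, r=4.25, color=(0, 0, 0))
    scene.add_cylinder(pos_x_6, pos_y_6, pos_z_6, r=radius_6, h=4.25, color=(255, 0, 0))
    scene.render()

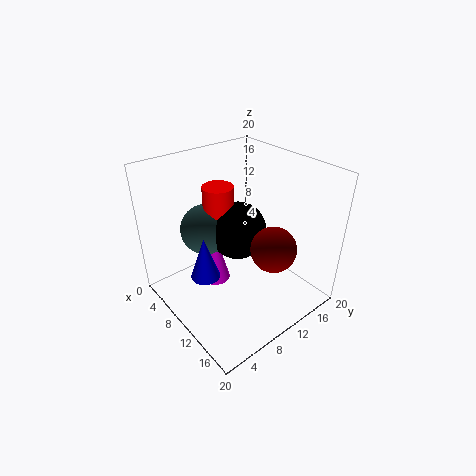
pos_x_1 = 5.25, pos_y_1 = 9.25, pos_z_1 = 0.5, height_1 = 8.5, pos_x_2 = 4.25, pos_y_2 = 8.5, pos_z_2 = 9.25, pos_y_3 = 9.5, pos_z_3 = 12.25, radius_3 = 2.75, pos_x_4 = 13, pos_y_4 = 2.5, pos_z_4 = 9.25, radius_4 = 1.75, pos_x_5 = 7.5, pos_y_5 = 12, pos_z_5 = 9.25, pos_x_6 = 5.25, pos_y_6 = 10.25, pos_z_6 = 11.75, radius_6 = 2.25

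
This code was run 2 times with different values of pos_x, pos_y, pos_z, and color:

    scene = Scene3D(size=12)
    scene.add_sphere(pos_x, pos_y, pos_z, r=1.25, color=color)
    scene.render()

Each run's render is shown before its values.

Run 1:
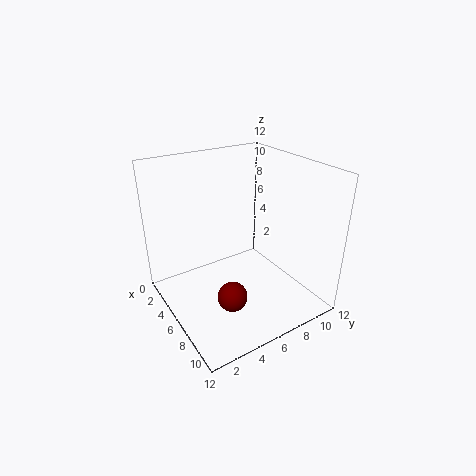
pos_x = 7.5; pos_y = 4.5; pos_z = 1.5; color = 'maroon'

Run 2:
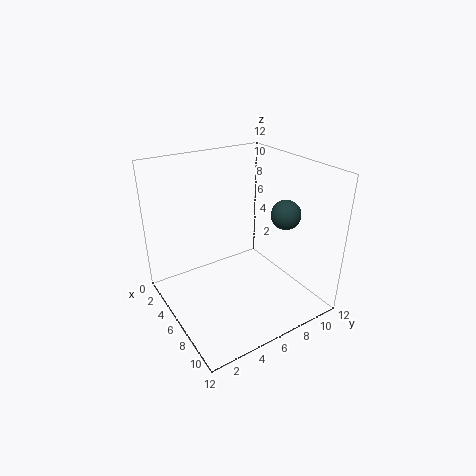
pos_x = 7.5; pos_y = 9.75; pos_z = 7.75; color = 'darkslategray'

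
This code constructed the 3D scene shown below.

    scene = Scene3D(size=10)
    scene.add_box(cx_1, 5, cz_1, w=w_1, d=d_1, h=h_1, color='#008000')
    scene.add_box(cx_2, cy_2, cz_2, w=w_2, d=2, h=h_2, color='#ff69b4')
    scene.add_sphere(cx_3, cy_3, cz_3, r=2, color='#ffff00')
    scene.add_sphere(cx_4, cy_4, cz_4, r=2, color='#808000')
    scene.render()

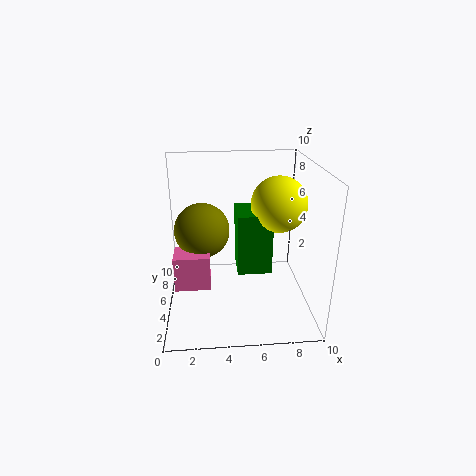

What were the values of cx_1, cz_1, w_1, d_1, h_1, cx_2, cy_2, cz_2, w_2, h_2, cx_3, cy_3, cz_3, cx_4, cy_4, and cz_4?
cx_1 = 5, cz_1 = 2, w_1 = 2.5, d_1 = 3, h_1 = 4.5, cx_2 = 0.5, cy_2 = 4, cz_2 = 1.5, w_2 = 2.5, h_2 = 2.5, cx_3 = 8, cy_3 = 6, cz_3 = 7, cx_4 = 2.5, cy_4 = 6.5, cz_4 = 5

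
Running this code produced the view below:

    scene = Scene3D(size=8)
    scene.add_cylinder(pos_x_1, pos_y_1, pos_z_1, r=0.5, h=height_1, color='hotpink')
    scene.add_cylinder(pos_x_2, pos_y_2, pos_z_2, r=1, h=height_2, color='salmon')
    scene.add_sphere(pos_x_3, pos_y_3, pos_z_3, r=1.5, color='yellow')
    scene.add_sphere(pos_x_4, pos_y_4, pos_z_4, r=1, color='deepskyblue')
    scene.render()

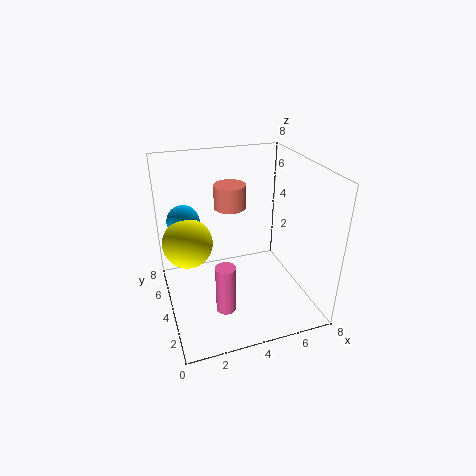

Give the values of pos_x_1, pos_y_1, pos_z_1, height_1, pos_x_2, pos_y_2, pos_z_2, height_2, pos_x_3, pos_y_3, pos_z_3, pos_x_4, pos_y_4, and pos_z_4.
pos_x_1 = 2.5, pos_y_1 = 1.5, pos_z_1 = 1.5, height_1 = 2.5, pos_x_2 = 4.5, pos_y_2 = 7, pos_z_2 = 4.5, height_2 = 1.5, pos_x_3 = 1.5, pos_y_3 = 6, pos_z_3 = 3, pos_x_4 = 1.5, pos_y_4 = 7, pos_z_4 = 4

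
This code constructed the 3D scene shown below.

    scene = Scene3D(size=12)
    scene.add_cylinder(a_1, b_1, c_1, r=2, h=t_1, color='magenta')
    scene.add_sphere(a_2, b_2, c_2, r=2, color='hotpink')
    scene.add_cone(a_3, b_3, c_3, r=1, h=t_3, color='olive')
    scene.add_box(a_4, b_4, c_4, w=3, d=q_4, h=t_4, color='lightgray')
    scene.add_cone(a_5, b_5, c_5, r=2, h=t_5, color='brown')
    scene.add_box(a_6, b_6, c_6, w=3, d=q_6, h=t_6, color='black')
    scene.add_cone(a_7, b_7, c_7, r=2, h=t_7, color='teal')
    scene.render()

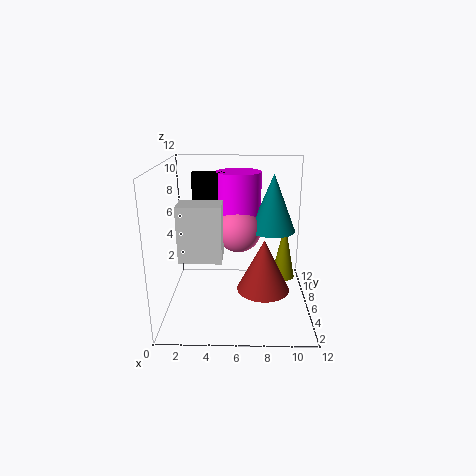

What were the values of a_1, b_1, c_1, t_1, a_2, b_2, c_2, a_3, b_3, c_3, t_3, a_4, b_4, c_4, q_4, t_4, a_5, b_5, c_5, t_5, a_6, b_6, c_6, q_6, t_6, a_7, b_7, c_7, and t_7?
a_1 = 6; b_1 = 9; c_1 = 7; t_1 = 4; a_2 = 6; b_2 = 8; c_2 = 6; a_3 = 10; b_3 = 7; c_3 = 2; t_3 = 5; a_4 = 2; b_4 = 1; c_4 = 6; q_4 = 2; t_4 = 4; a_5 = 8; b_5 = 3; c_5 = 3; t_5 = 4; a_6 = 2; b_6 = 8; c_6 = 8; q_6 = 1; t_6 = 3; a_7 = 9; b_7 = 8; c_7 = 6; t_7 = 5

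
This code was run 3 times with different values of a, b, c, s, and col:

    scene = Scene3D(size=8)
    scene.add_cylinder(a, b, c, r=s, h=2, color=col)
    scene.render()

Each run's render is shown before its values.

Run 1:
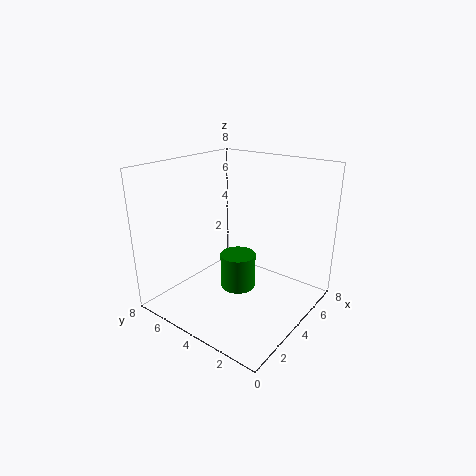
a = 4, b = 4, c = 1, s = 1, col = 'green'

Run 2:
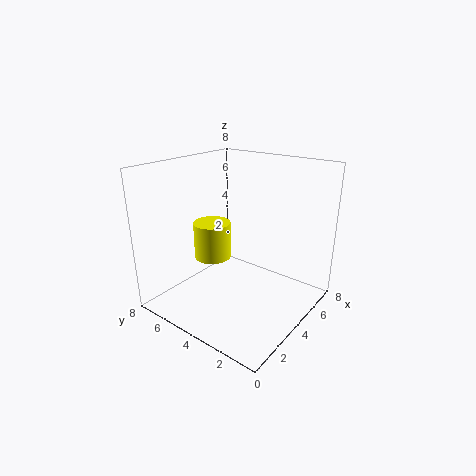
a = 3, b = 5, c = 3, s = 1, col = 'yellow'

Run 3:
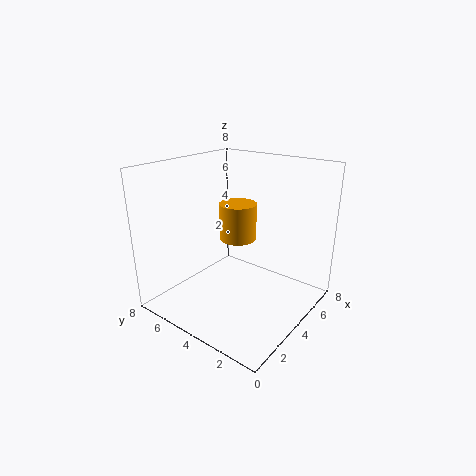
a = 4, b = 4, c = 4, s = 1, col = 'orange'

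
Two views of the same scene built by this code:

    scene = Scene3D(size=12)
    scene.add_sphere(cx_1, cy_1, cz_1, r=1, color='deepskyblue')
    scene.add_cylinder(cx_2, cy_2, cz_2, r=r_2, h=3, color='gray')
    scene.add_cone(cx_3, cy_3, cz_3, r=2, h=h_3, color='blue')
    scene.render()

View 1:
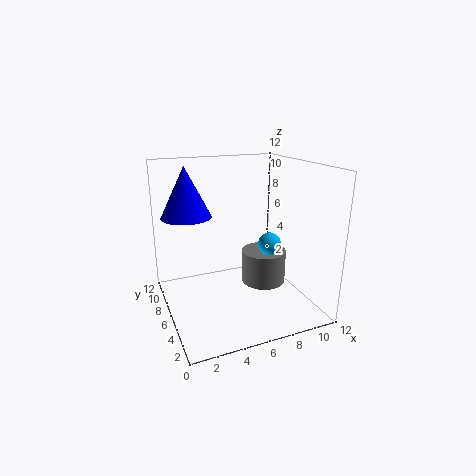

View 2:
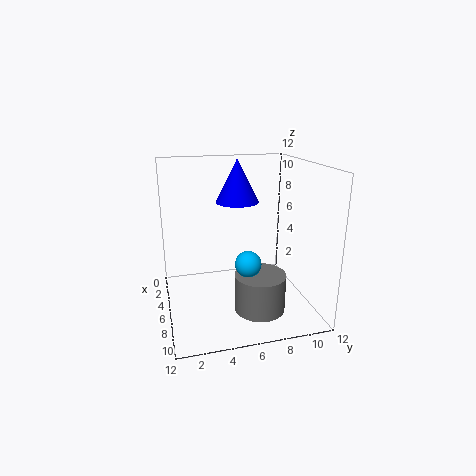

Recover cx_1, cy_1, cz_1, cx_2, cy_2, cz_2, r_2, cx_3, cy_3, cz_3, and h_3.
cx_1 = 9; cy_1 = 6; cz_1 = 5; cx_2 = 9; cy_2 = 7; cz_2 = 1; r_2 = 2; cx_3 = 2; cy_3 = 7; cz_3 = 8; h_3 = 4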